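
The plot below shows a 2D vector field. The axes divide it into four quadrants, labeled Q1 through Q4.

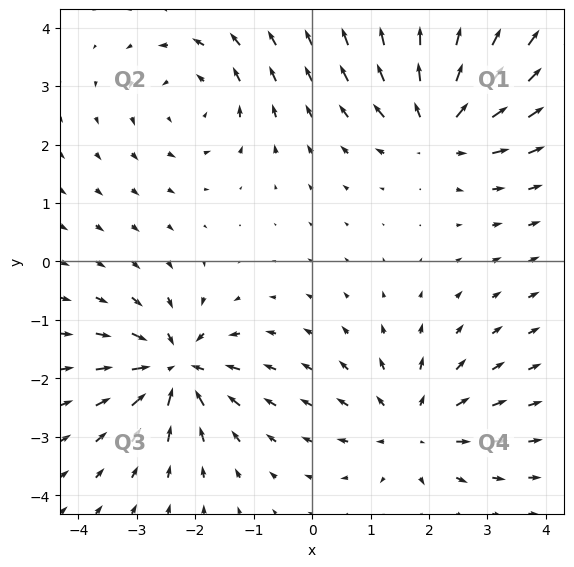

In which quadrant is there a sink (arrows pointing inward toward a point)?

Q3

The sink sits at approximately (-2.3, -1.8), which lies in quadrant Q3. The divergence there is about -6, negative as expected for a sink.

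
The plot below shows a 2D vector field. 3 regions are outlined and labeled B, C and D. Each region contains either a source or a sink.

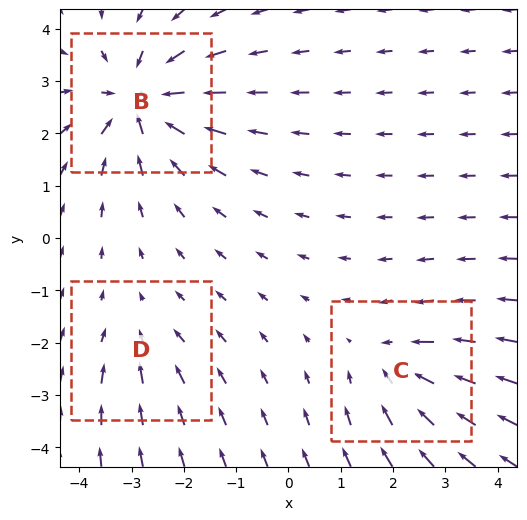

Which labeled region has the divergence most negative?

Divergence at each region's feature centre — B: about -5, C: about -3, D: about -2. Region B is most negative.

B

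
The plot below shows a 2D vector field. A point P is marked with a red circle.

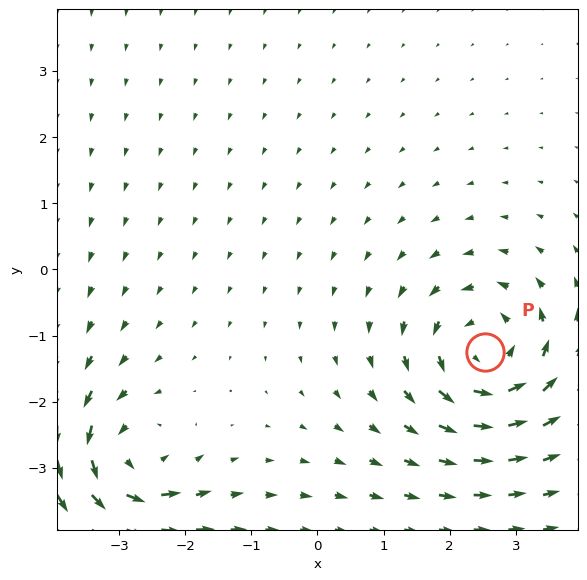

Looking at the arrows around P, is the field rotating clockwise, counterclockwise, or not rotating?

counterclockwise

Near P at (2.5, -1.3) the arrows circulate counterclockwise. The curl (z-component) there is about +4; positive curl means counterclockwise rotation.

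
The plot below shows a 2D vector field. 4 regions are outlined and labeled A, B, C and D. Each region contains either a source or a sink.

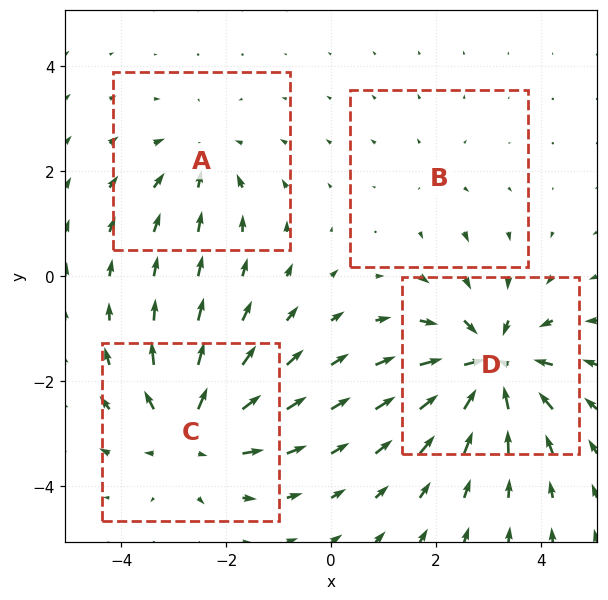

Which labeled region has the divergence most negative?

Divergence at each region's feature centre — A: about -3, B: about +2, C: about +5, D: about -7. Region D is most negative.

D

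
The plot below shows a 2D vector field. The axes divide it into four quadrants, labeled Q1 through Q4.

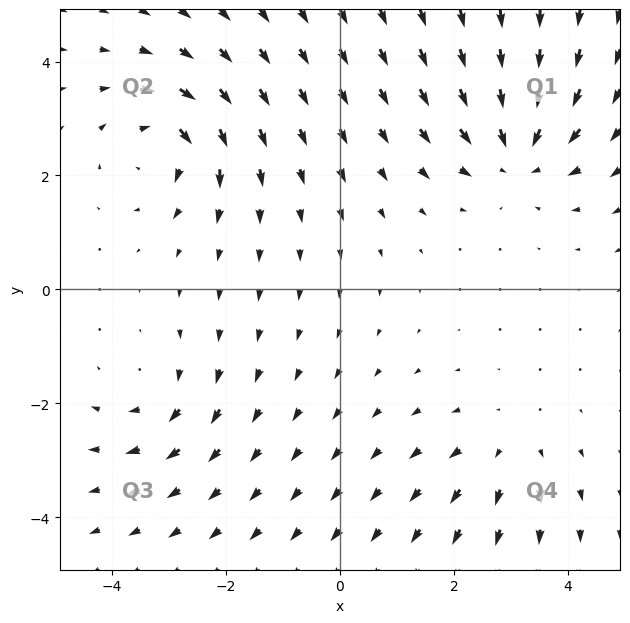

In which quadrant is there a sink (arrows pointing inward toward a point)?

The sink sits at approximately (3.1, 2.4), which lies in quadrant Q1. The divergence there is about -4, negative as expected for a sink.

Q1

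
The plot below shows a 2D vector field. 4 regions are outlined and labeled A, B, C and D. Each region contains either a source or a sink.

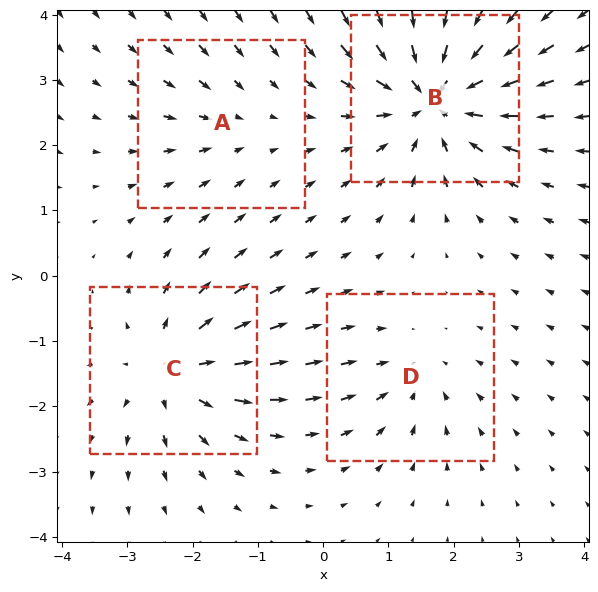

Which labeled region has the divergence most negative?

Divergence at each region's feature centre — A: about -2, B: about -8, C: about +5, D: about -3. Region B is most negative.

B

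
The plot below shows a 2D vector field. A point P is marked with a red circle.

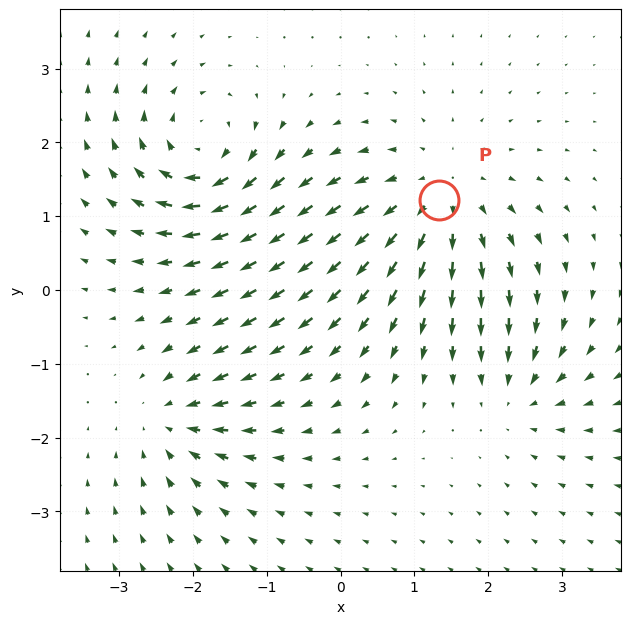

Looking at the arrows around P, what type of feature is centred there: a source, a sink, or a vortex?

source

At P (1.3, 1.2) the arrows spread outward. Divergence about +4, curl ≈0 — positive divergence with near-zero curl is a source.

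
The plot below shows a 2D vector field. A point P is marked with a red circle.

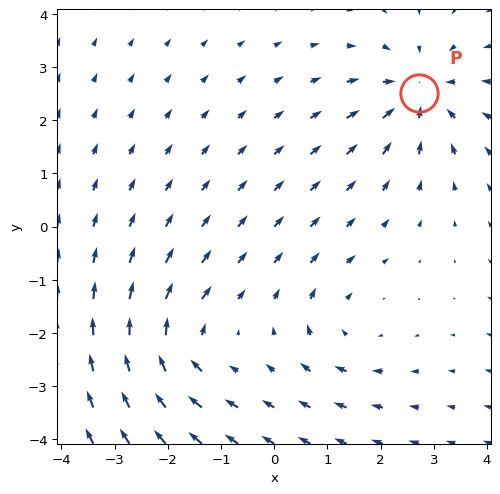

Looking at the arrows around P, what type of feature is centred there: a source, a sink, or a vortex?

At P (2.7, 2.5) the arrows converge inward. Divergence about -4, curl ≈0 — negative divergence with near-zero curl is a sink.

sink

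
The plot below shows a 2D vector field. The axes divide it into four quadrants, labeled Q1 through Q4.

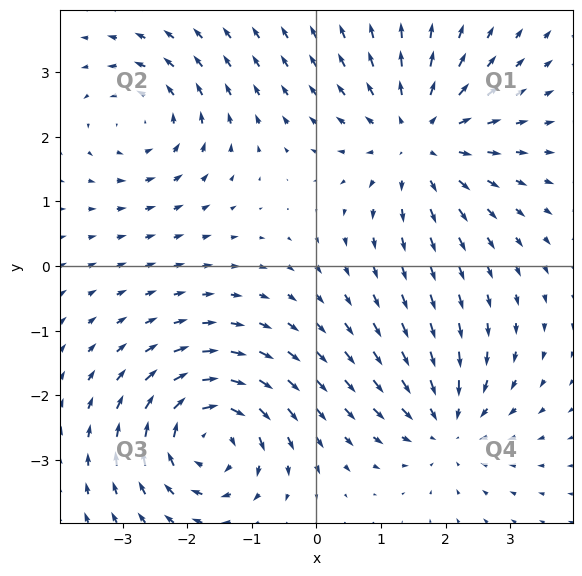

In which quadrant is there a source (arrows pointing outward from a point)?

Q1

The source sits at approximately (1.6, 2.0), which lies in quadrant Q1. The divergence there is about +4, positive as expected for a source.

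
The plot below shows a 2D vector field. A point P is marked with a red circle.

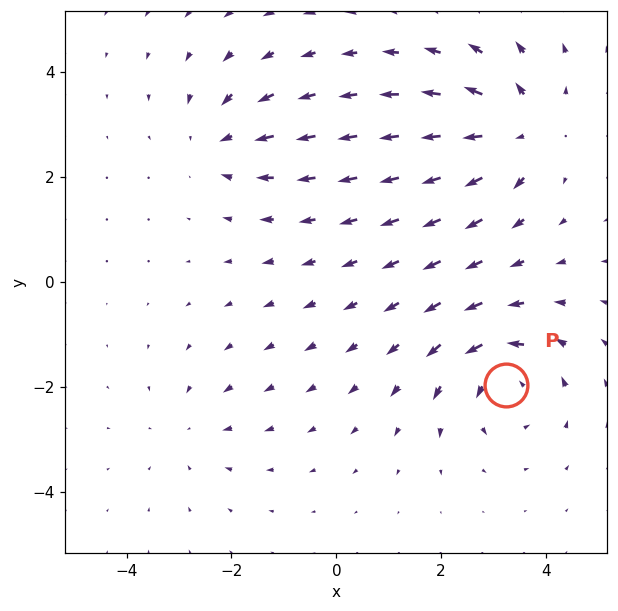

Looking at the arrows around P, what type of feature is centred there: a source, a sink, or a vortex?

vortex

At P (3.2, -2.0) the arrows circulate counterclockwise. Divergence ≈0, curl about +5 — near-zero divergence with nonzero curl is a vortex.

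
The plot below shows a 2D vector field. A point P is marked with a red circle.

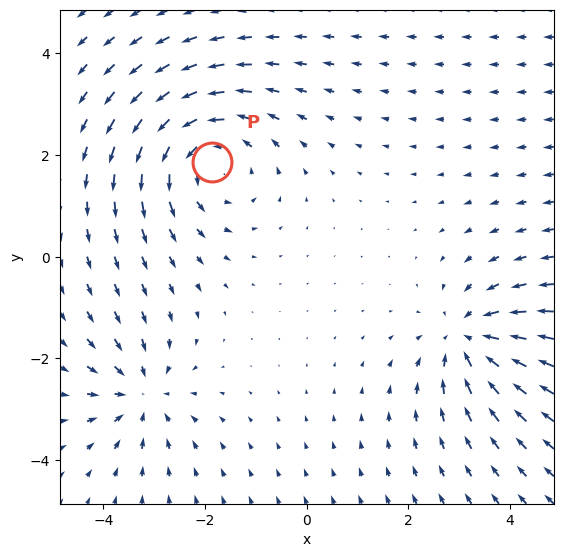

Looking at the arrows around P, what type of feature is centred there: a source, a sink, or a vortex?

At P (-1.9, 1.9) the arrows circulate counterclockwise. Divergence ≈0, curl about +4 — near-zero divergence with nonzero curl is a vortex.

vortex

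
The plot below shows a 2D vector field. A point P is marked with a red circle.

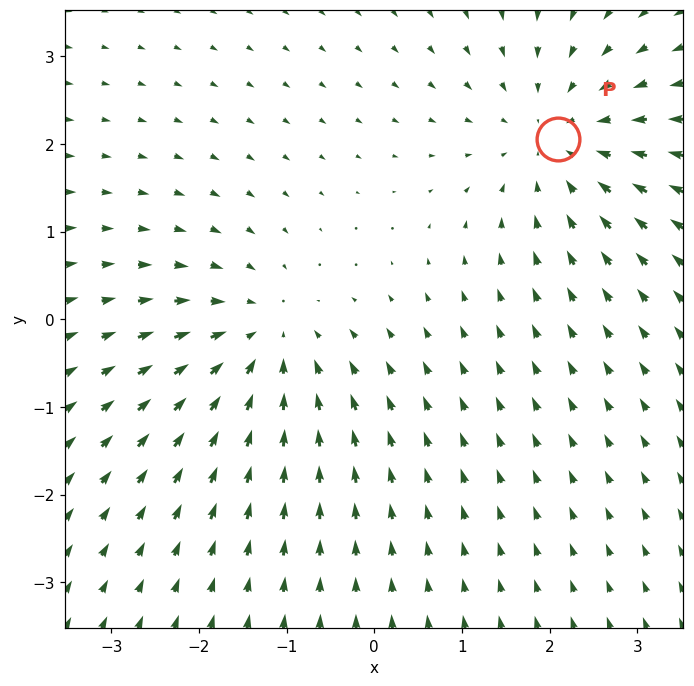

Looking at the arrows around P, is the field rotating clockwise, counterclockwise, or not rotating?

not rotating

Near P at (2.1, 2.1) the arrows show no circulation. The curl there is ≈0.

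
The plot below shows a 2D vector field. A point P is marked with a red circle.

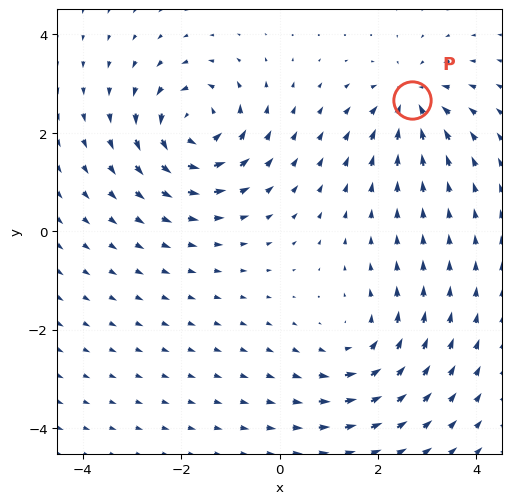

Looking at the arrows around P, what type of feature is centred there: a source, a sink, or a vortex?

sink

At P (2.7, 2.7) the arrows converge inward. Divergence about -4, curl ≈0 — negative divergence with near-zero curl is a sink.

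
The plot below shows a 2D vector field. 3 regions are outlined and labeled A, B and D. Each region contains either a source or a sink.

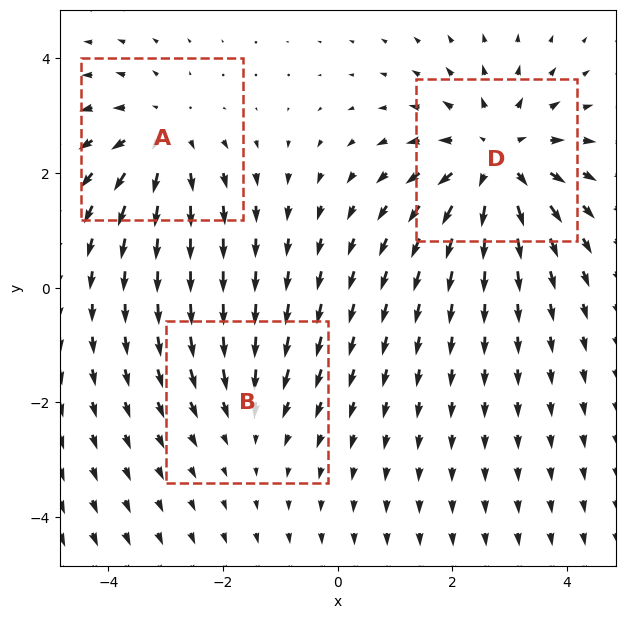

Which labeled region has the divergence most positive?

Divergence at each region's feature centre — A: about +3, B: about -2, D: about +4. Region D is most positive.

D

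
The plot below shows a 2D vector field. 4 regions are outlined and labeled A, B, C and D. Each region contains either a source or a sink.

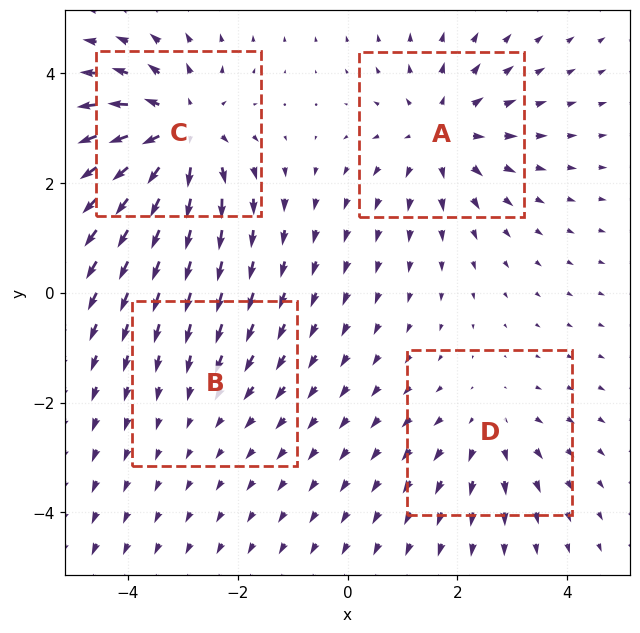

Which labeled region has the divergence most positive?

Divergence at each region's feature centre — A: about +5, B: about -2, C: about +7, D: about +3. Region C is most positive.

C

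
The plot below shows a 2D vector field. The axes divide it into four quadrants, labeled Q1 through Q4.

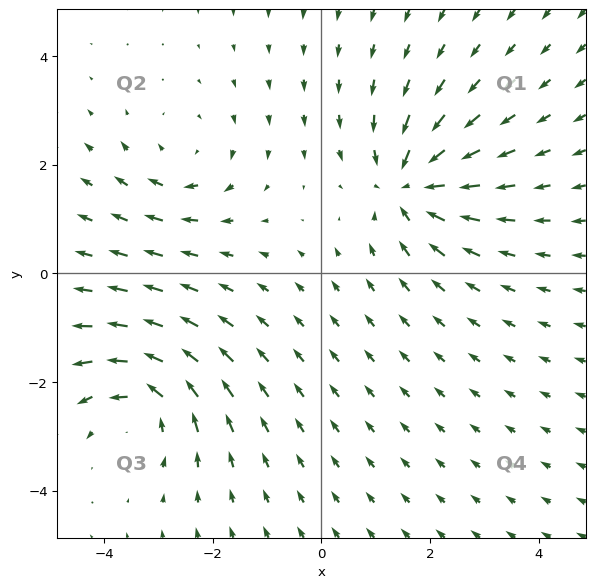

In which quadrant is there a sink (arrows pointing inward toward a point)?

Q1

The sink sits at approximately (1.6, 1.6), which lies in quadrant Q1. The divergence there is about -6, negative as expected for a sink.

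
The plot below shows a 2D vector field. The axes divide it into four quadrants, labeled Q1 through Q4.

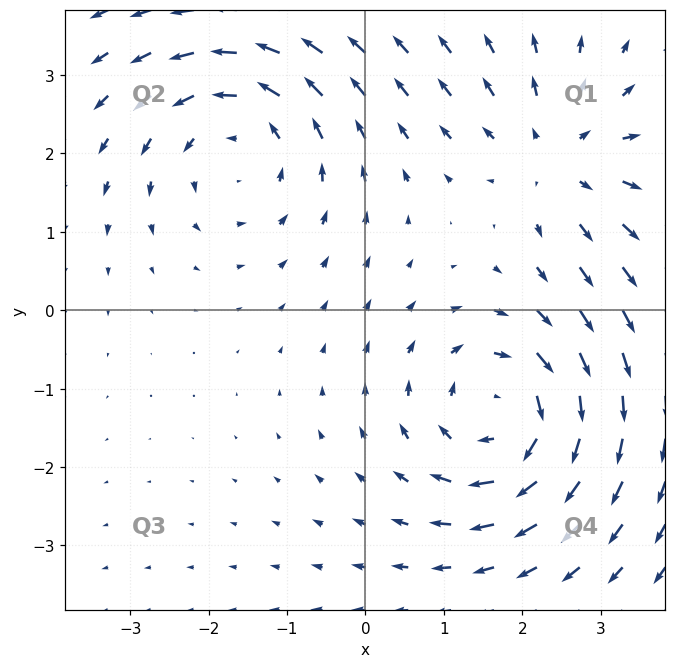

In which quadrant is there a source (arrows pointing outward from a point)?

Q1

The source sits at approximately (2.5, 2.0), which lies in quadrant Q1. The divergence there is about +4, positive as expected for a source.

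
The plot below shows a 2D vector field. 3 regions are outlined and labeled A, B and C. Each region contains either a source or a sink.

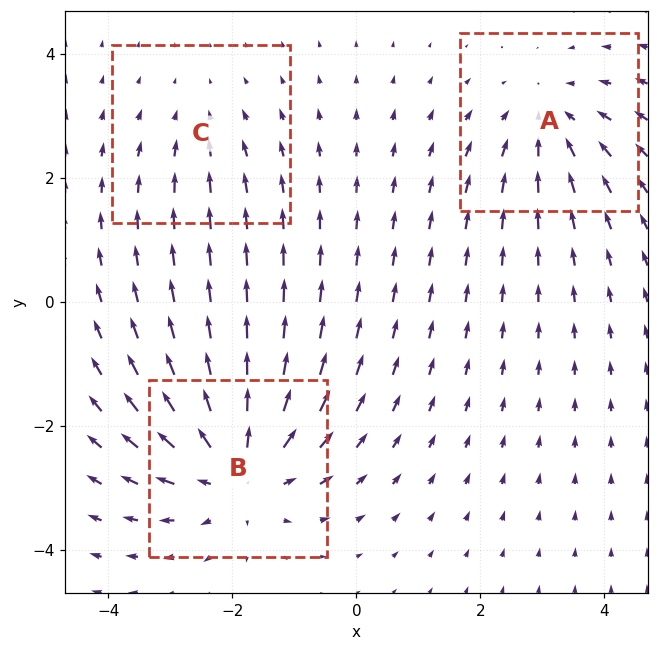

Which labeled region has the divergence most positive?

B

Divergence at each region's feature centre — A: about -3, B: about +4, C: about -2. Region B is most positive.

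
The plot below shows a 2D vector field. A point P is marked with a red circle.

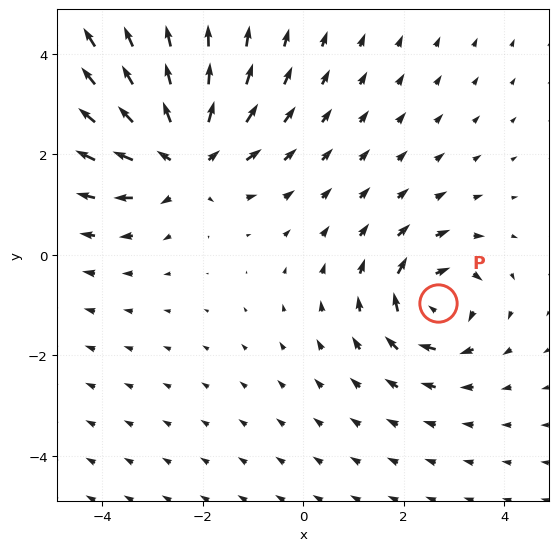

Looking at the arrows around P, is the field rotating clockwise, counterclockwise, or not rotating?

clockwise

Near P at (2.7, -1.0) the arrows circulate clockwise. The curl (z-component) there is about -5; negative curl means clockwise rotation.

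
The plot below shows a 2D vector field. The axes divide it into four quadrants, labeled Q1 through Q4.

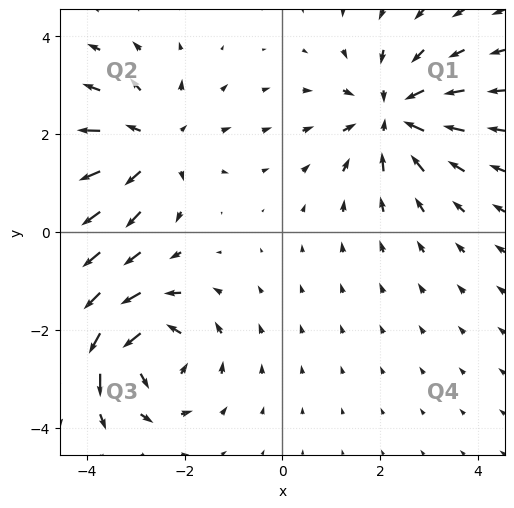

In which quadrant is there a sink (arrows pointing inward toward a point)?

The sink sits at approximately (2.3, 2.4), which lies in quadrant Q1. The divergence there is about -5, negative as expected for a sink.

Q1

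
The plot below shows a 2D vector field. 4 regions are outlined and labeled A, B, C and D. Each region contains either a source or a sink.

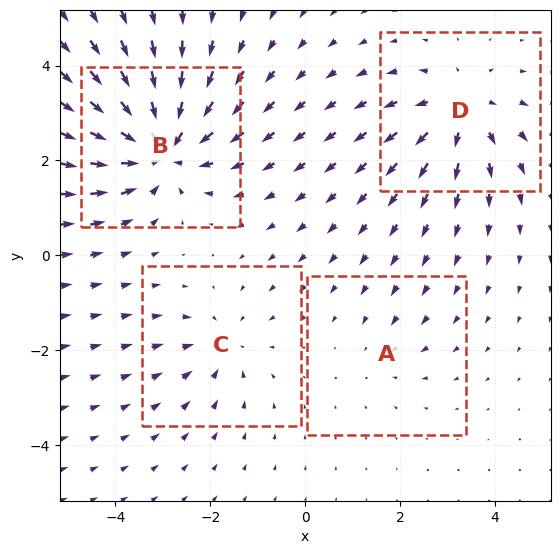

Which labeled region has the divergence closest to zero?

A

Divergence at each region's feature centre — A: about -2, B: about -7, C: about -3, D: about +4. Region A is closest to zero.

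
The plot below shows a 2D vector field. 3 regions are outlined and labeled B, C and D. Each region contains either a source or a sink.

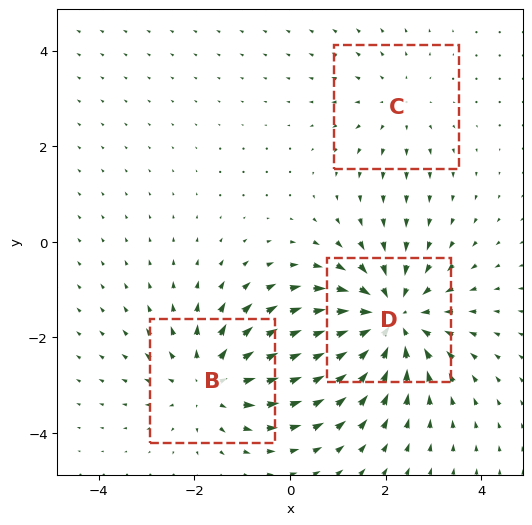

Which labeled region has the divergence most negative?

Divergence at each region's feature centre — B: about +3, C: about +2, D: about -4. Region D is most negative.

D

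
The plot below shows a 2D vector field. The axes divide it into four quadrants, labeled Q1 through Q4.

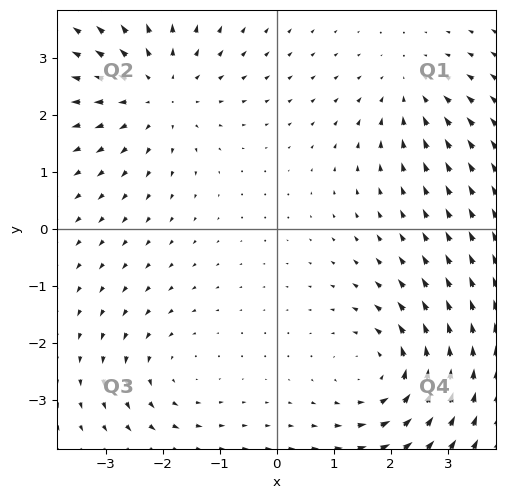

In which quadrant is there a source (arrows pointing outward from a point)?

Q2

The source sits at approximately (-2.1, 2.4), which lies in quadrant Q2. The divergence there is about +4, positive as expected for a source.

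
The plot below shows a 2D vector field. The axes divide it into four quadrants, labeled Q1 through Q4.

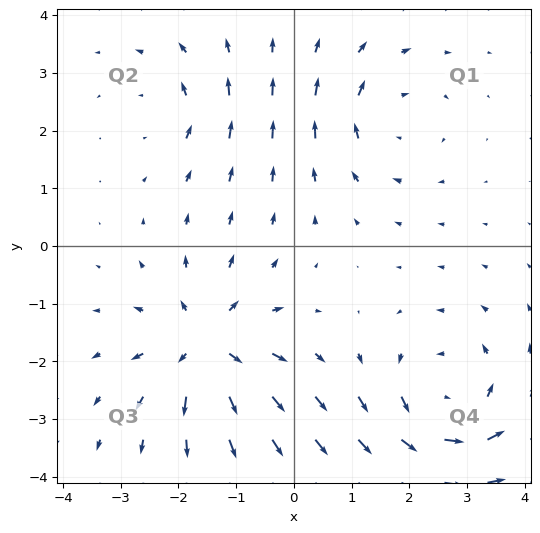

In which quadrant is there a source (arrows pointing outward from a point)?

Q3

The source sits at approximately (-1.5, -1.7), which lies in quadrant Q3. The divergence there is about +6, positive as expected for a source.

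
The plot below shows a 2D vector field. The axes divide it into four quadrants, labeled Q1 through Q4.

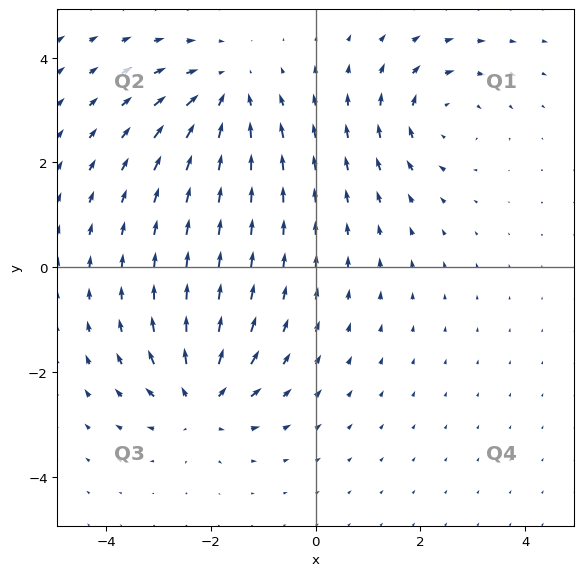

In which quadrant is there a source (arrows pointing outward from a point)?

The source sits at approximately (-2.2, -2.6), which lies in quadrant Q3. The divergence there is about +7, positive as expected for a source.

Q3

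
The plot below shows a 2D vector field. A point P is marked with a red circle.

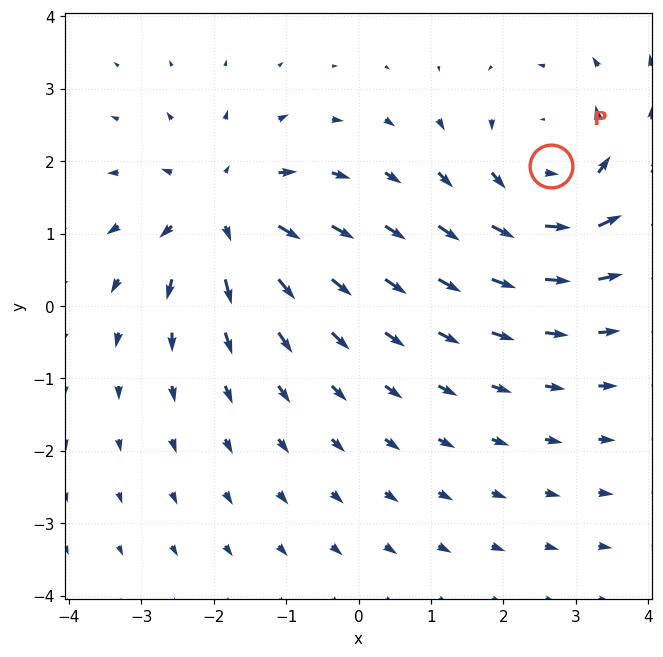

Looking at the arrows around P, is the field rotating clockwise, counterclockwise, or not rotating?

Near P at (2.7, 1.9) the arrows circulate counterclockwise. The curl (z-component) there is about +4; positive curl means counterclockwise rotation.

counterclockwise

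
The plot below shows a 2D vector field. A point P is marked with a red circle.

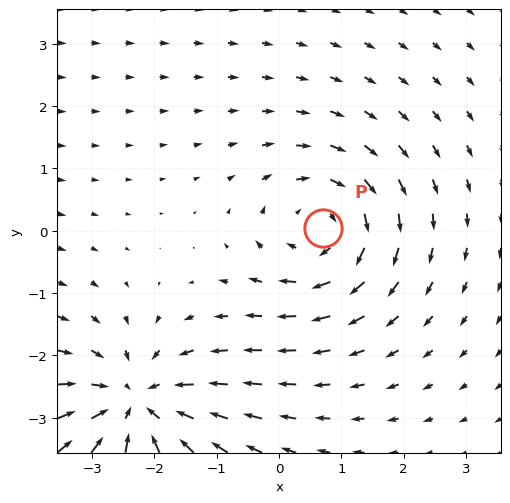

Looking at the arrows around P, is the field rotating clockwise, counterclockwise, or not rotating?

clockwise

Near P at (0.7, 0.0) the arrows circulate clockwise. The curl (z-component) there is about -4; negative curl means clockwise rotation.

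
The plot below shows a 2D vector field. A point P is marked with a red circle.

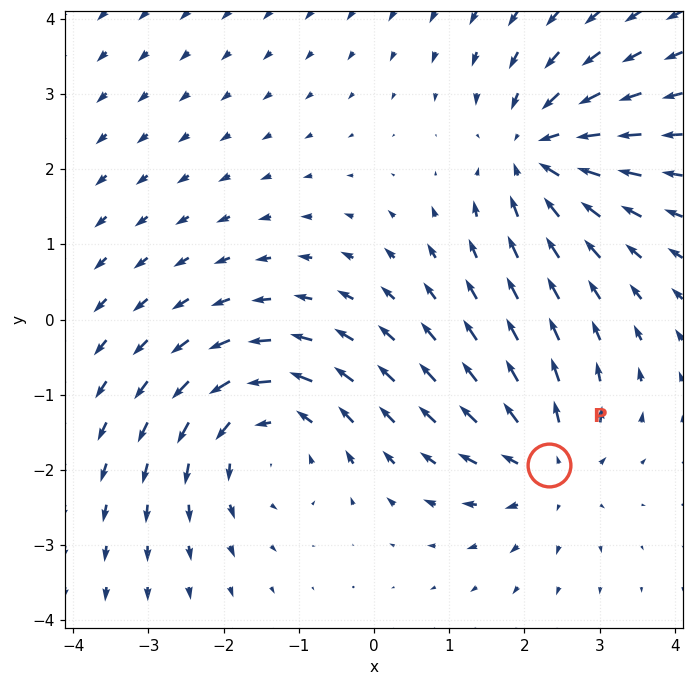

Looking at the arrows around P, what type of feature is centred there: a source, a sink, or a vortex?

source

At P (2.3, -1.9) the arrows spread outward. Divergence about +4, curl ≈0 — positive divergence with near-zero curl is a source.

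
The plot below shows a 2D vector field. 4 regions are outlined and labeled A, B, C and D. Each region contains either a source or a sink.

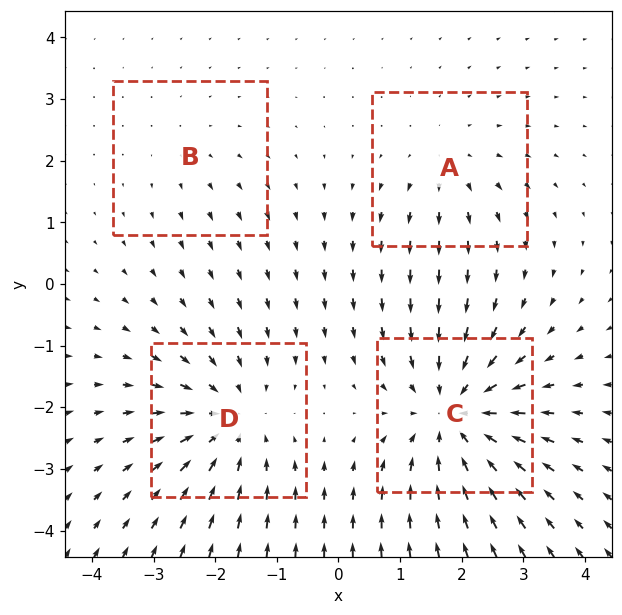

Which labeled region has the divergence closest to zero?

B

Divergence at each region's feature centre — A: about +3, B: about +2, C: about -6, D: about -4. Region B is closest to zero.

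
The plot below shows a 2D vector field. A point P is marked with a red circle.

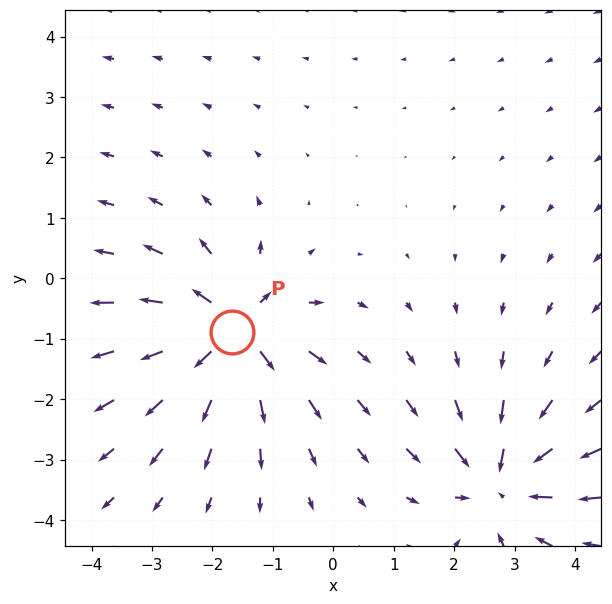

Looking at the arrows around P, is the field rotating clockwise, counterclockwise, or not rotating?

Near P at (-1.7, -0.9) the arrows show no circulation. The curl there is ≈0.

not rotating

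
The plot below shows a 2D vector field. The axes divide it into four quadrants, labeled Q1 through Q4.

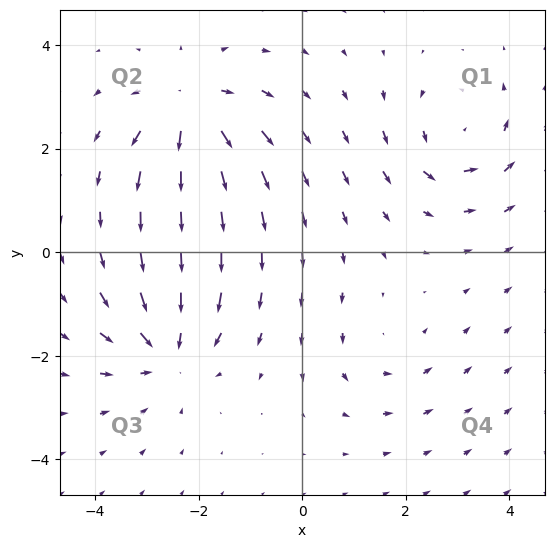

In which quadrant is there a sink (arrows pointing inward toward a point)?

The sink sits at approximately (-2.6, -1.9), which lies in quadrant Q3. The divergence there is about -5, negative as expected for a sink.

Q3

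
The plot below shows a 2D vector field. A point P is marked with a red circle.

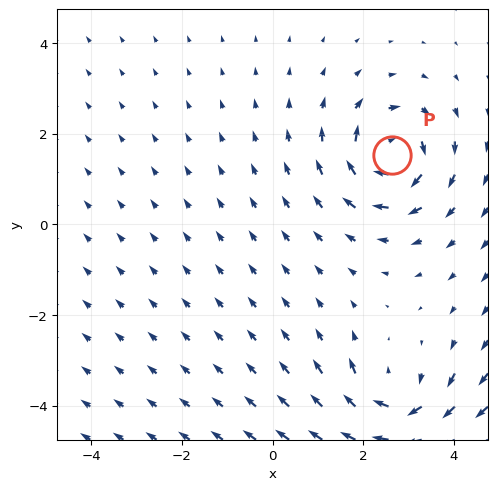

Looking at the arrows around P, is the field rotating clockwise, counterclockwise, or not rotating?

Near P at (2.6, 1.5) the arrows circulate clockwise. The curl (z-component) there is about -6; negative curl means clockwise rotation.

clockwise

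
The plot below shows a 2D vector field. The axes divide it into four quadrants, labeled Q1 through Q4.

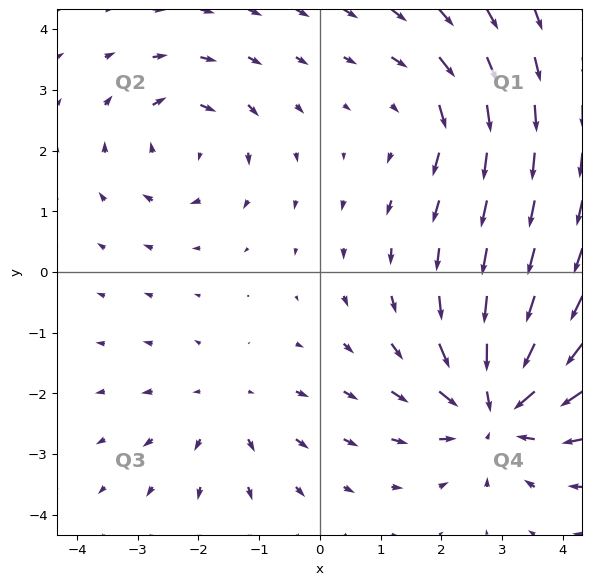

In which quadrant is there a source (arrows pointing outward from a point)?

Q3

The source sits at approximately (-1.5, -2.2), which lies in quadrant Q3. The divergence there is about +2, positive as expected for a source.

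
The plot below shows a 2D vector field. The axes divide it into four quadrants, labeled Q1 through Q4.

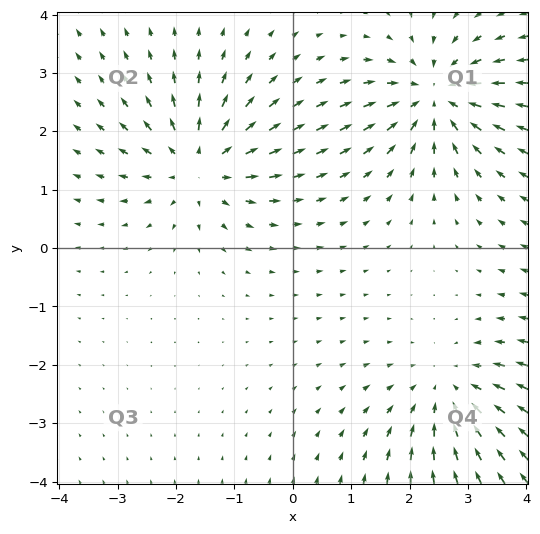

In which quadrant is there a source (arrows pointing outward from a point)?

The source sits at approximately (-1.6, 1.4), which lies in quadrant Q2. The divergence there is about +4, positive as expected for a source.

Q2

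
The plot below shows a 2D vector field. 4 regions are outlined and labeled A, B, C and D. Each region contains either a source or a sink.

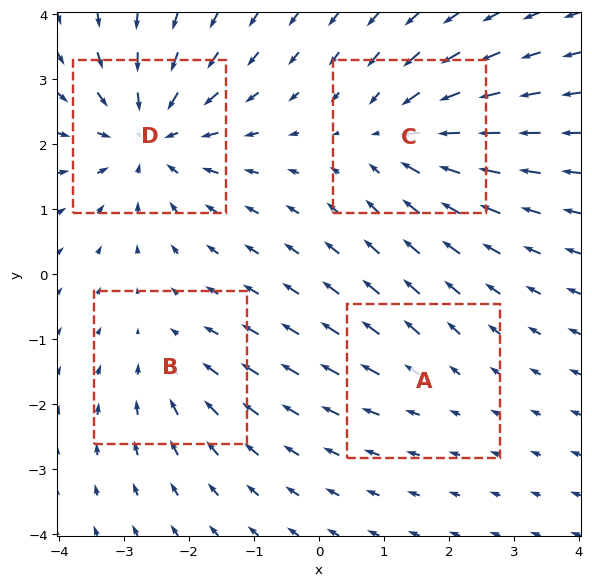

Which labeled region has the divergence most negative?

D

Divergence at each region's feature centre — A: about +2, B: about -3, C: about -4, D: about -6. Region D is most negative.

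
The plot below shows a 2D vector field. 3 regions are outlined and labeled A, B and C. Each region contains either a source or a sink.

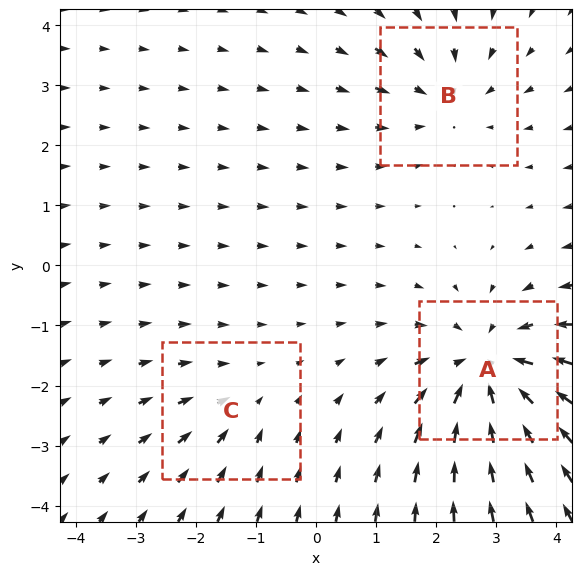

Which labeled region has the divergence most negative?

A

Divergence at each region's feature centre — A: about -5, B: about -3, C: about -2. Region A is most negative.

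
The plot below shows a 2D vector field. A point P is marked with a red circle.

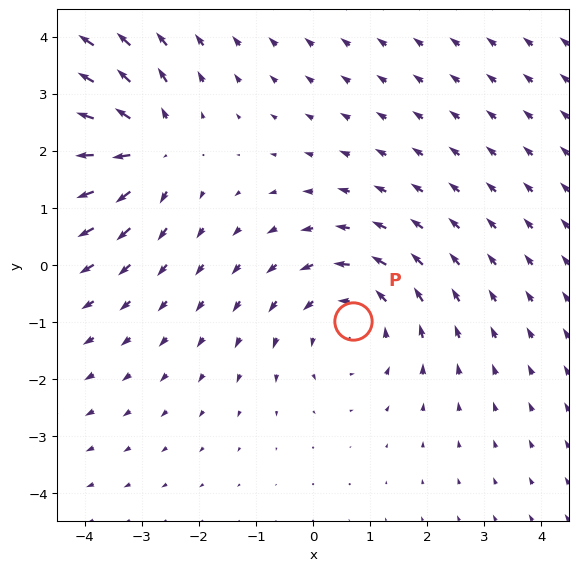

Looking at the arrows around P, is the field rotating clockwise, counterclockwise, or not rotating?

Near P at (0.7, -1.0) the arrows circulate counterclockwise. The curl (z-component) there is about +2; positive curl means counterclockwise rotation.

counterclockwise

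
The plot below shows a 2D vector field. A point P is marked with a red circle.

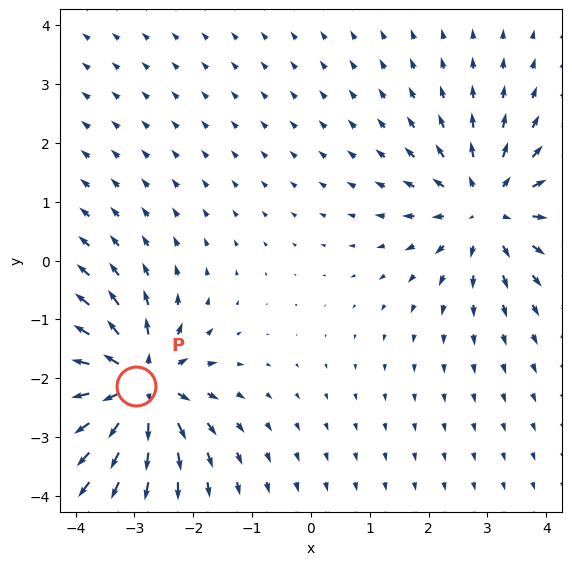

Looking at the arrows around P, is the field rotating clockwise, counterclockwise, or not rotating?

Near P at (-3.0, -2.1) the arrows show no circulation. The curl there is ≈0.

not rotating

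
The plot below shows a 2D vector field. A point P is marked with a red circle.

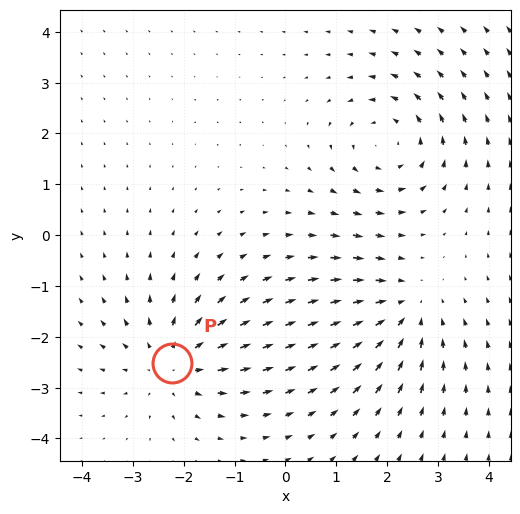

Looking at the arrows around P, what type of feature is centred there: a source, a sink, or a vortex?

source

At P (-2.2, -2.5) the arrows spread outward. Divergence about +4, curl ≈0 — positive divergence with near-zero curl is a source.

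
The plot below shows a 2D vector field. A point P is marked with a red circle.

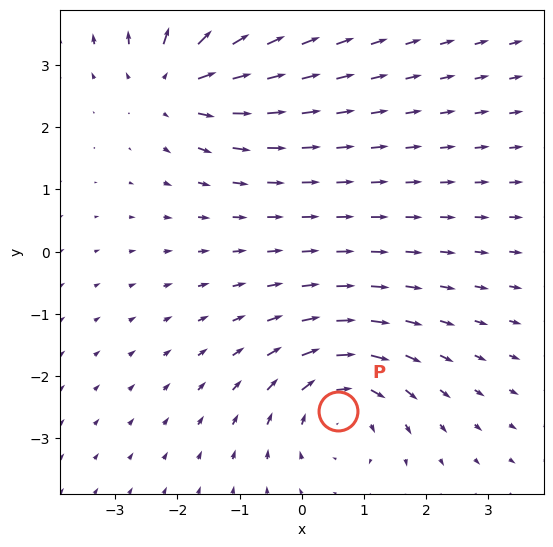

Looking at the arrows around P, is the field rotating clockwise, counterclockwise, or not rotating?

clockwise

Near P at (0.6, -2.6) the arrows circulate clockwise. The curl (z-component) there is about -4; negative curl means clockwise rotation.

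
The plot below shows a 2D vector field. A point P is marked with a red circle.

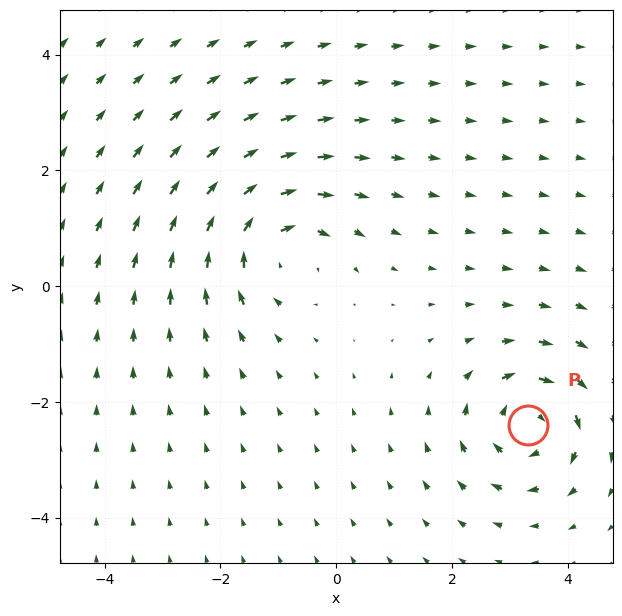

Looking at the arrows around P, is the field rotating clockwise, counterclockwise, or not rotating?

Near P at (3.3, -2.4) the arrows circulate clockwise. The curl (z-component) there is about -6; negative curl means clockwise rotation.

clockwise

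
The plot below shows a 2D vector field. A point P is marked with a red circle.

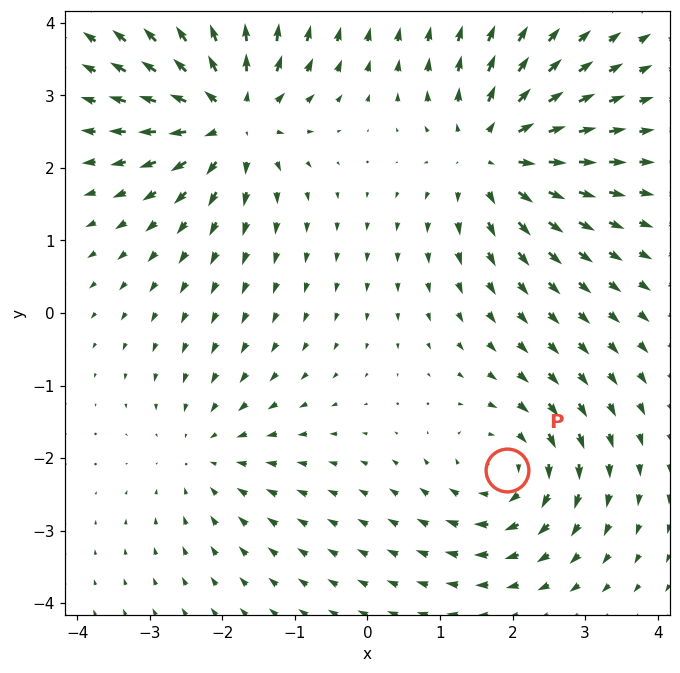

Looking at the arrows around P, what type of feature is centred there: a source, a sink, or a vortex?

vortex

At P (1.9, -2.2) the arrows circulate clockwise. Divergence ≈0, curl about -5 — near-zero divergence with nonzero curl is a vortex.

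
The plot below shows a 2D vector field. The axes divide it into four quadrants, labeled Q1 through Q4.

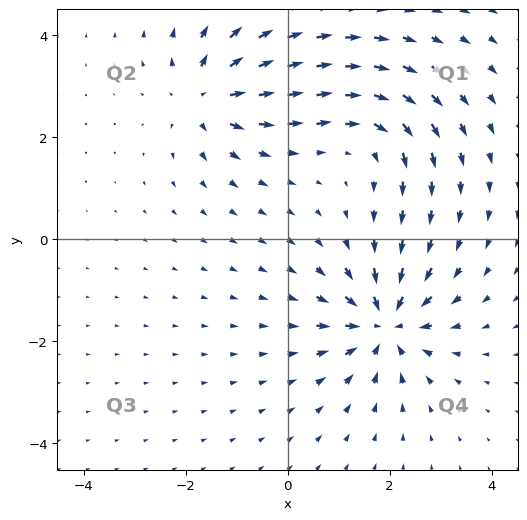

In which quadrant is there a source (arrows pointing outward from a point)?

The source sits at approximately (-1.6, 2.8), which lies in quadrant Q2. The divergence there is about +5, positive as expected for a source.

Q2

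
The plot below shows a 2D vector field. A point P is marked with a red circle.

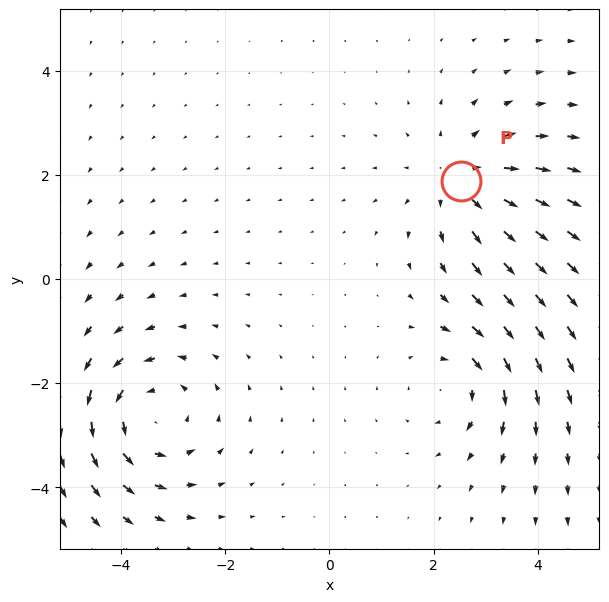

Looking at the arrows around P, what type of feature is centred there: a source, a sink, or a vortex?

source

At P (2.5, 1.9) the arrows spread outward. Divergence about +3, curl ≈0 — positive divergence with near-zero curl is a source.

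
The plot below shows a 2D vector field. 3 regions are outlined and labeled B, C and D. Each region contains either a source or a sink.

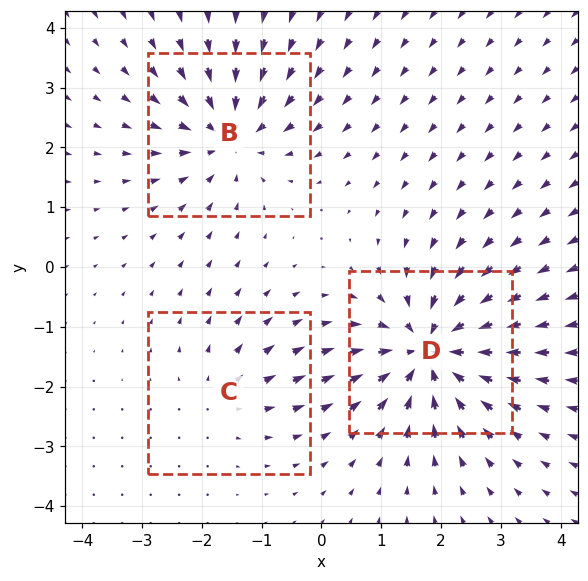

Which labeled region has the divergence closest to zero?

Divergence at each region's feature centre — B: about -4, C: about +2, D: about -5. Region C is closest to zero.

C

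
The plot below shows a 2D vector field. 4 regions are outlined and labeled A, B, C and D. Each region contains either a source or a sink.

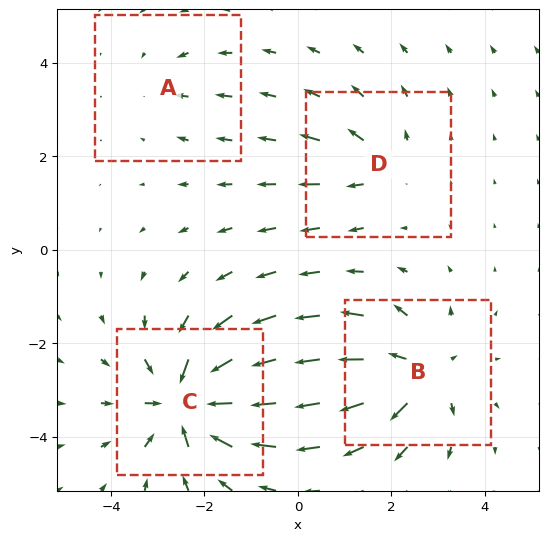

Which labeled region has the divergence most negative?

C

Divergence at each region's feature centre — A: about -2, B: about +6, C: about -8, D: about +3. Region C is most negative.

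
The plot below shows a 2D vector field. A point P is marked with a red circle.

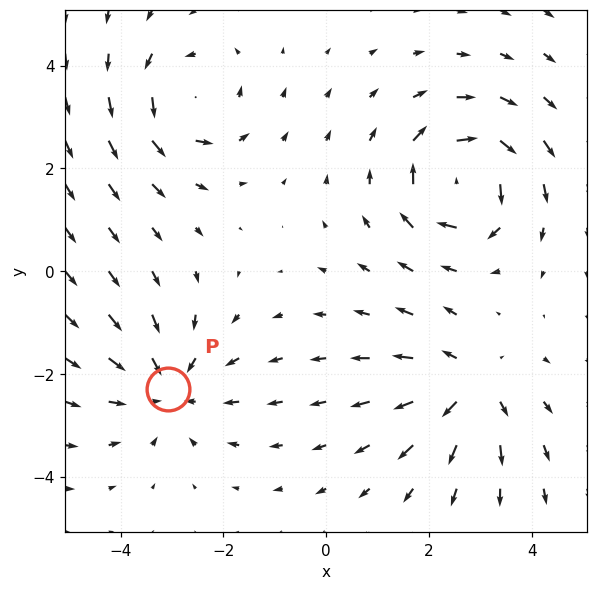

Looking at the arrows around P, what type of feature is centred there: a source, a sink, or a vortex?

At P (-3.1, -2.3) the arrows converge inward. Divergence about -3, curl ≈0 — negative divergence with near-zero curl is a sink.

sink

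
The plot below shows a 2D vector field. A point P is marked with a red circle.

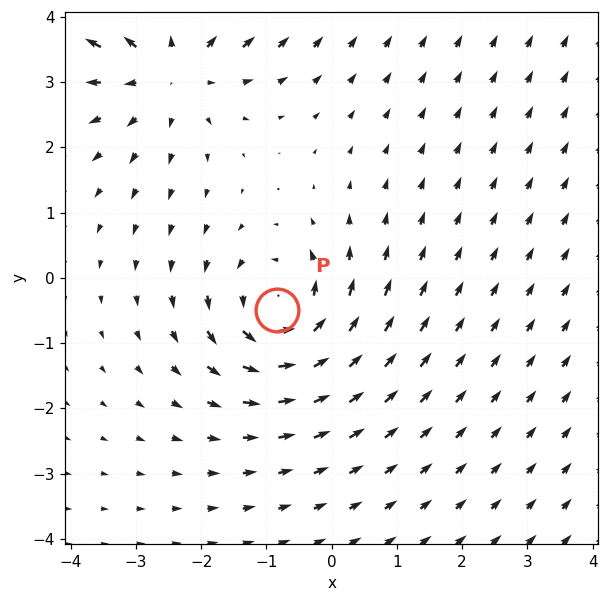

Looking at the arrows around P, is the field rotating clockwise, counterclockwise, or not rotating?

counterclockwise

Near P at (-0.8, -0.5) the arrows circulate counterclockwise. The curl (z-component) there is about +4; positive curl means counterclockwise rotation.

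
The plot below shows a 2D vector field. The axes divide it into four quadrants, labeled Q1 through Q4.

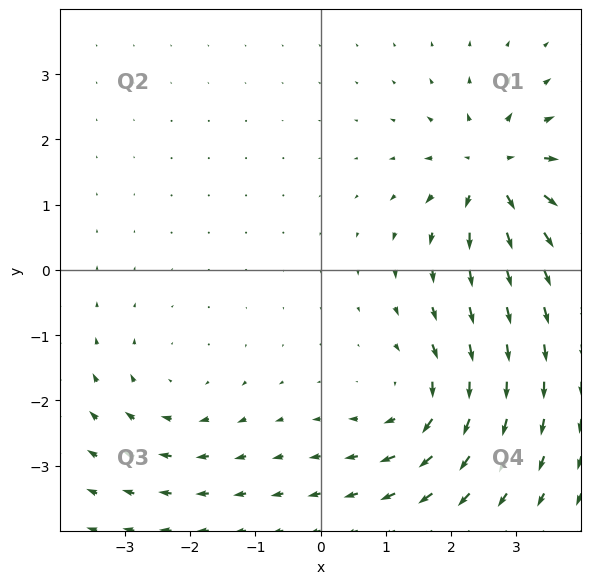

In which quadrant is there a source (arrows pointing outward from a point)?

Q1

The source sits at approximately (2.7, 1.5), which lies in quadrant Q1. The divergence there is about +6, positive as expected for a source.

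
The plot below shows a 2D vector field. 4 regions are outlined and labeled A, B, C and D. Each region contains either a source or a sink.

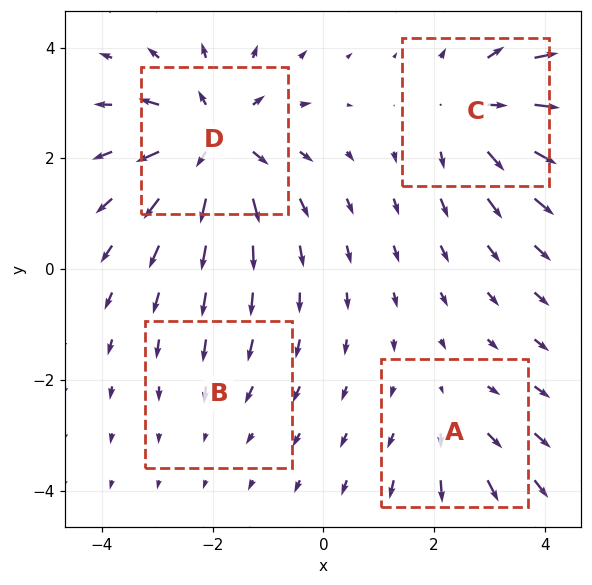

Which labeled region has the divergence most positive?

D

Divergence at each region's feature centre — A: about +3, B: about -2, C: about +5, D: about +7. Region D is most positive.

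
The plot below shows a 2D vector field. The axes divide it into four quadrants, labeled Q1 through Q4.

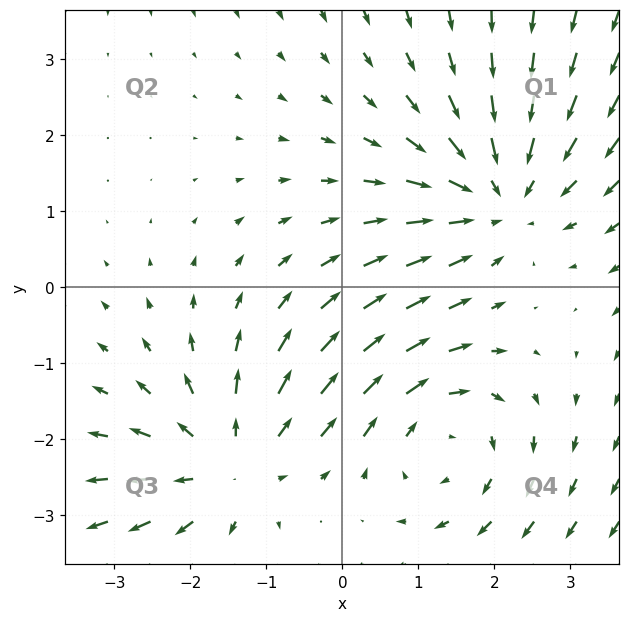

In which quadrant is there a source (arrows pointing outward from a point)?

Q3

The source sits at approximately (-1.5, -2.3), which lies in quadrant Q3. The divergence there is about +3, positive as expected for a source.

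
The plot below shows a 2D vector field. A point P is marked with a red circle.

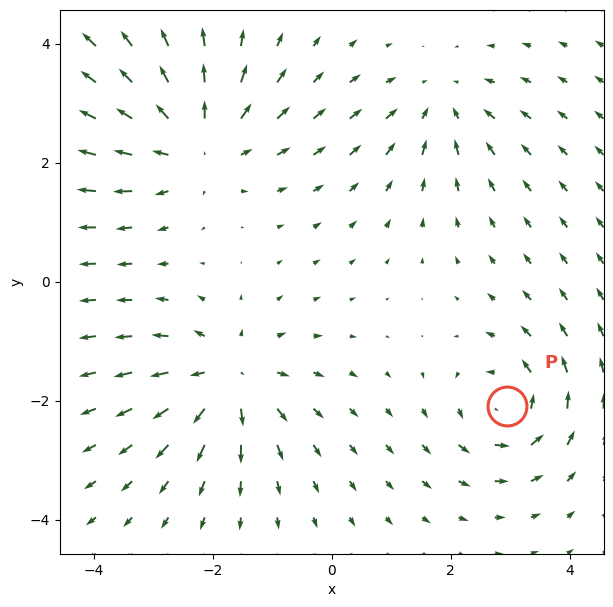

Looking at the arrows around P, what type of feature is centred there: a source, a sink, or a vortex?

vortex

At P (2.9, -2.1) the arrows circulate counterclockwise. Divergence ≈0, curl about +4 — near-zero divergence with nonzero curl is a vortex.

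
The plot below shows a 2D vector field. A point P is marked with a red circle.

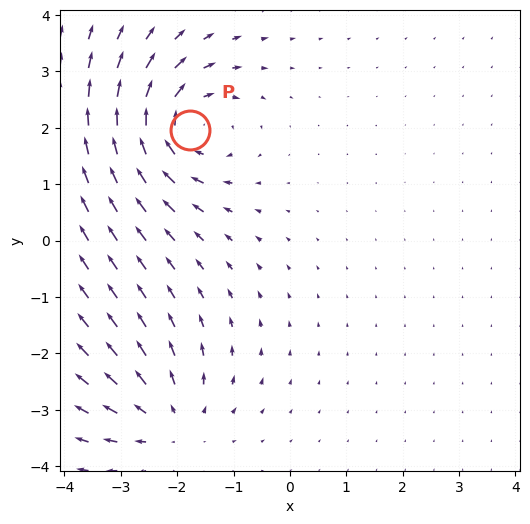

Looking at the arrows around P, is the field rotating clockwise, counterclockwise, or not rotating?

Near P at (-1.8, 2.0) the arrows circulate clockwise. The curl (z-component) there is about -4; negative curl means clockwise rotation.

clockwise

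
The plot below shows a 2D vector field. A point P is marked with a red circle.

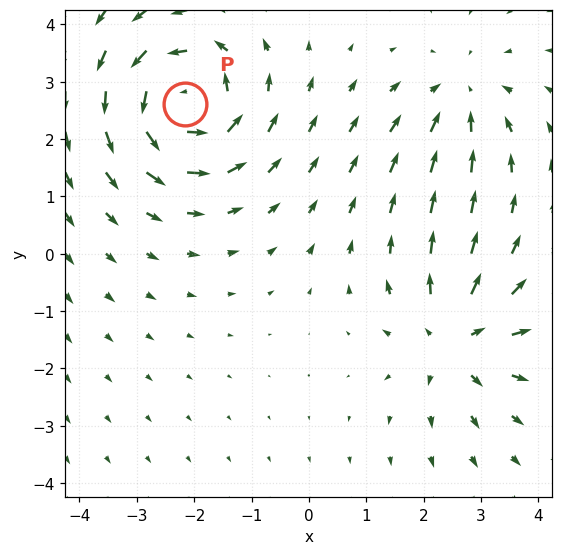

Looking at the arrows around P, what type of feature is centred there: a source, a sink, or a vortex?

At P (-2.2, 2.6) the arrows circulate counterclockwise. Divergence ≈0, curl about +5 — near-zero divergence with nonzero curl is a vortex.

vortex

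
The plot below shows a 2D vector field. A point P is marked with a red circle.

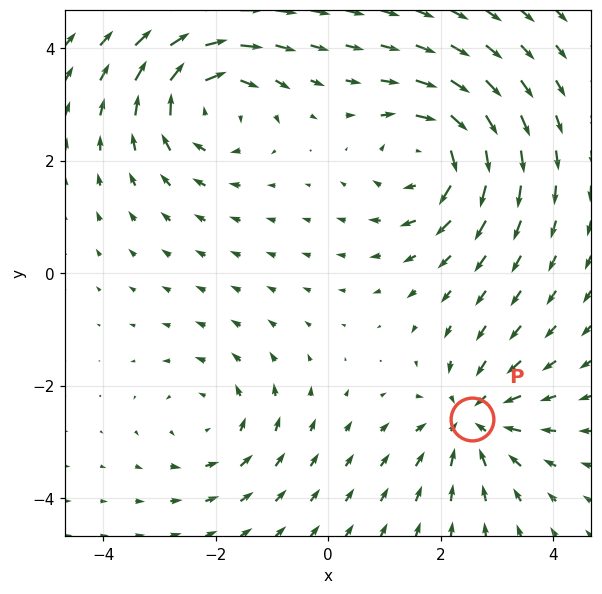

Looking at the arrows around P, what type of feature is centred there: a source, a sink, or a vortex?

At P (2.6, -2.6) the arrows converge inward. Divergence about -5, curl ≈0 — negative divergence with near-zero curl is a sink.

sink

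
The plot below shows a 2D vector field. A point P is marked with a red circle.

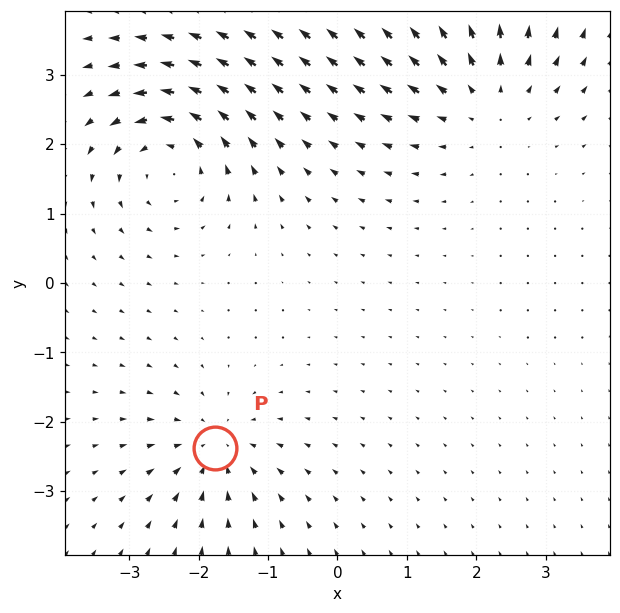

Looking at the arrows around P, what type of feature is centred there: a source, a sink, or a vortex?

At P (-1.8, -2.4) the arrows converge inward. Divergence about -4, curl ≈0 — negative divergence with near-zero curl is a sink.

sink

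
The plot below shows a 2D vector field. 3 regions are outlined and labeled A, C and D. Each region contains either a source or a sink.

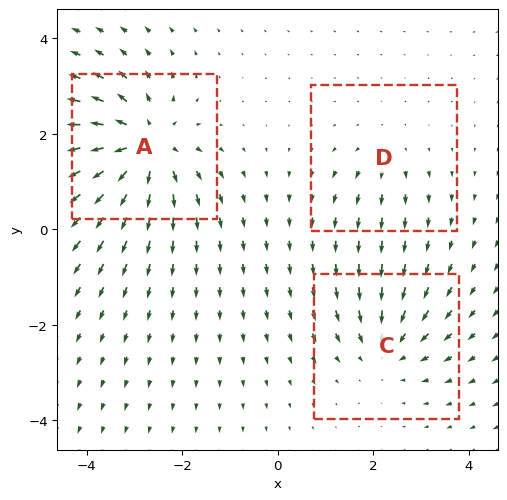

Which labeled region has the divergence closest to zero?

Divergence at each region's feature centre — A: about +5, C: about -3, D: about +2. Region D is closest to zero.

D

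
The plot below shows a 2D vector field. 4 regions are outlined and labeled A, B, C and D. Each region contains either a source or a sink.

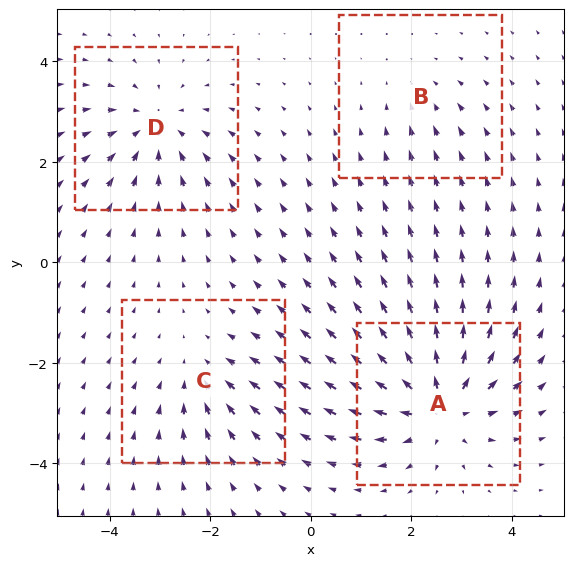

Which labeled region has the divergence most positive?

A

Divergence at each region's feature centre — A: about +6, B: about -2, C: about -3, D: about -4. Region A is most positive.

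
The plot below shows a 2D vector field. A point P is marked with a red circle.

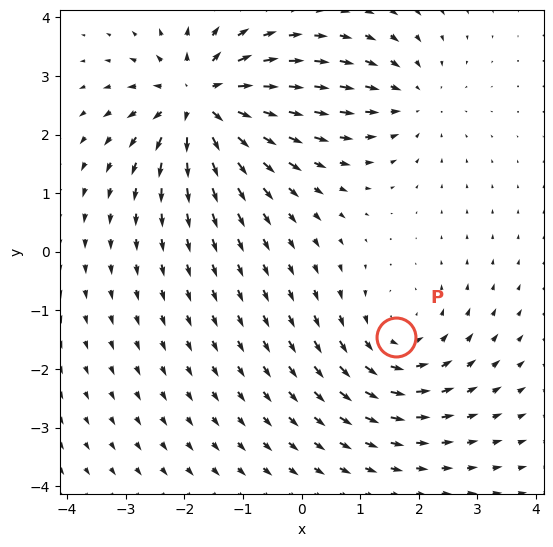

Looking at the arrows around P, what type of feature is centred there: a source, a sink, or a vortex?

vortex

At P (1.6, -1.5) the arrows circulate counterclockwise. Divergence ≈0, curl about +3 — near-zero divergence with nonzero curl is a vortex.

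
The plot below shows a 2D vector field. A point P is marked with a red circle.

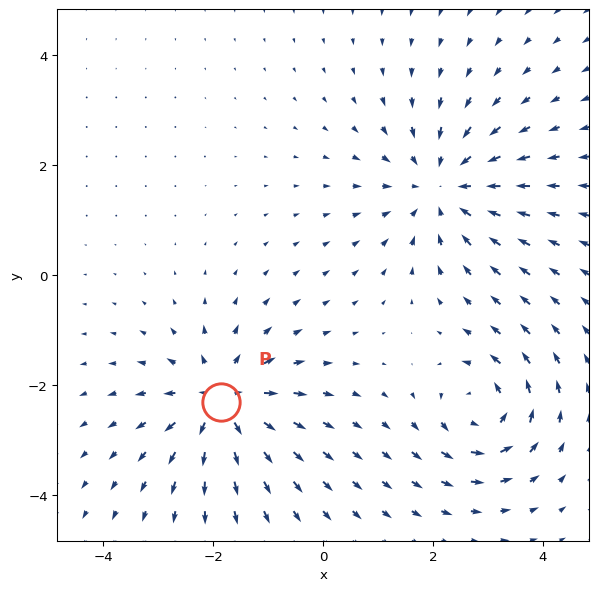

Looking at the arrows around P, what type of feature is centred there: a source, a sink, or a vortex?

source

At P (-1.9, -2.3) the arrows spread outward. Divergence about +4, curl ≈0 — positive divergence with near-zero curl is a source.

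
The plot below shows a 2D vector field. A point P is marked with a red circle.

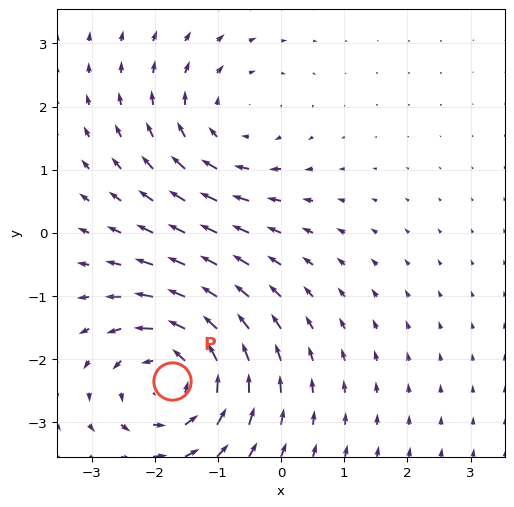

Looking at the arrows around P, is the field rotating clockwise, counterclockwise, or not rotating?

counterclockwise

Near P at (-1.7, -2.3) the arrows circulate counterclockwise. The curl (z-component) there is about +5; positive curl means counterclockwise rotation.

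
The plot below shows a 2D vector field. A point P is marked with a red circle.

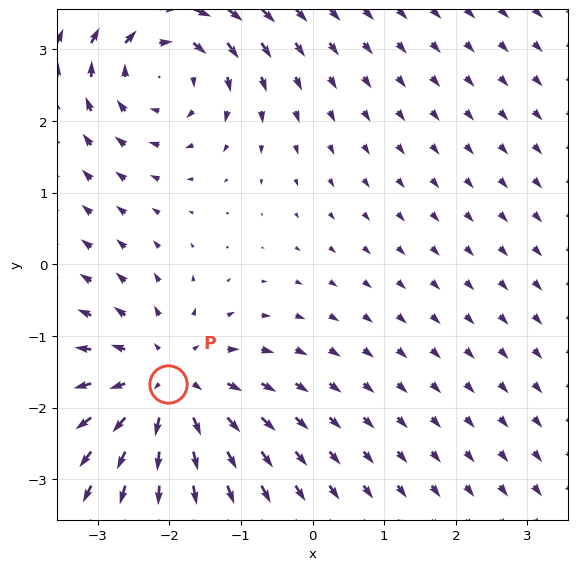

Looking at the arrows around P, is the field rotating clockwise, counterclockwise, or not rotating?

Near P at (-2.0, -1.7) the arrows show no circulation. The curl there is ≈0.

not rotating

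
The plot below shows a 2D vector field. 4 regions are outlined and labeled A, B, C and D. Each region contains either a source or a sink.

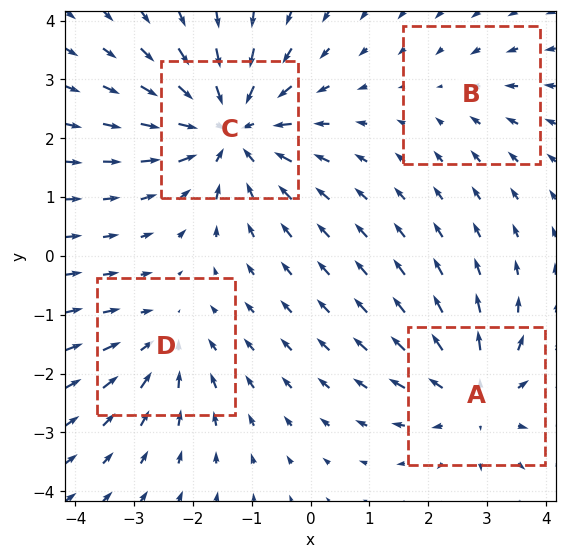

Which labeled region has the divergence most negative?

Divergence at each region's feature centre — A: about +4, B: about -2, C: about -6, D: about -3. Region C is most negative.

C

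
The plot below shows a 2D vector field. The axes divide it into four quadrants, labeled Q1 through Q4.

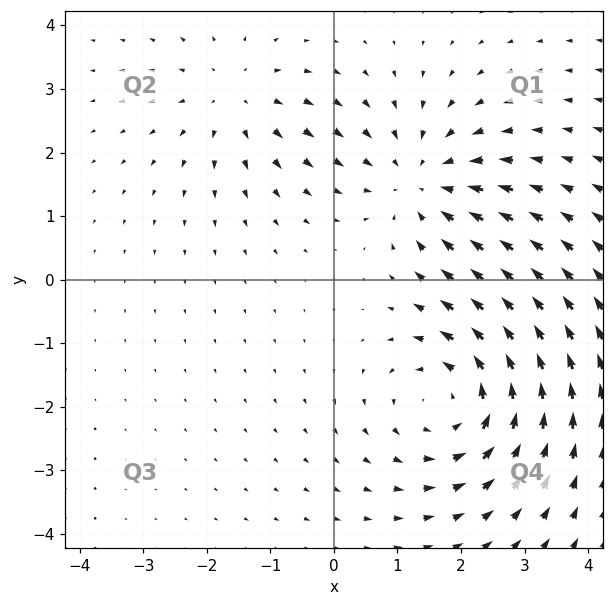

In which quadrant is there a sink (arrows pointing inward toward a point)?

The sink sits at approximately (1.4, 1.5), which lies in quadrant Q1. The divergence there is about -3, negative as expected for a sink.

Q1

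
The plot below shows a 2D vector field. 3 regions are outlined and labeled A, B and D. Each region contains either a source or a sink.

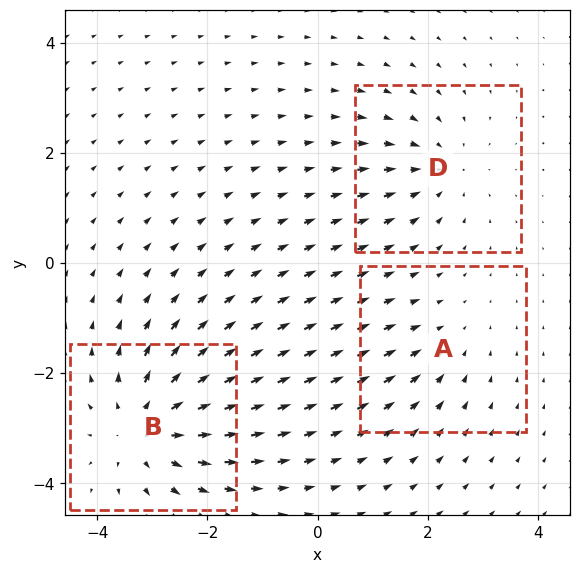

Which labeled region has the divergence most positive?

B

Divergence at each region's feature centre — A: about -2, B: about +4, D: about -3. Region B is most positive.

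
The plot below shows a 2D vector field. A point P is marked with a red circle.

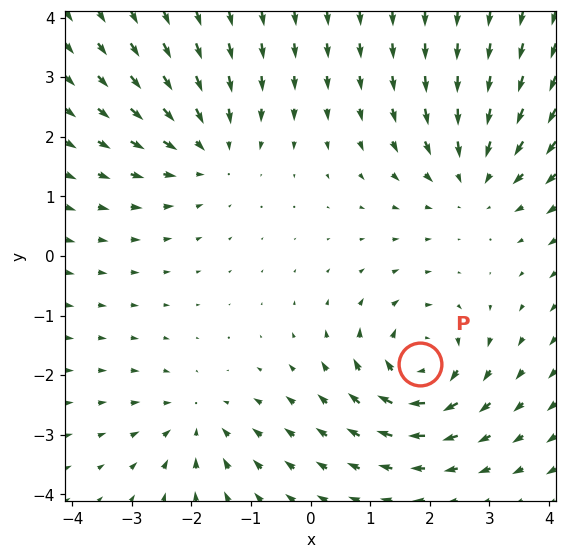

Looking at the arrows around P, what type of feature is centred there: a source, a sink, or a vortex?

vortex

At P (1.8, -1.8) the arrows circulate clockwise. Divergence ≈0, curl about -6 — near-zero divergence with nonzero curl is a vortex.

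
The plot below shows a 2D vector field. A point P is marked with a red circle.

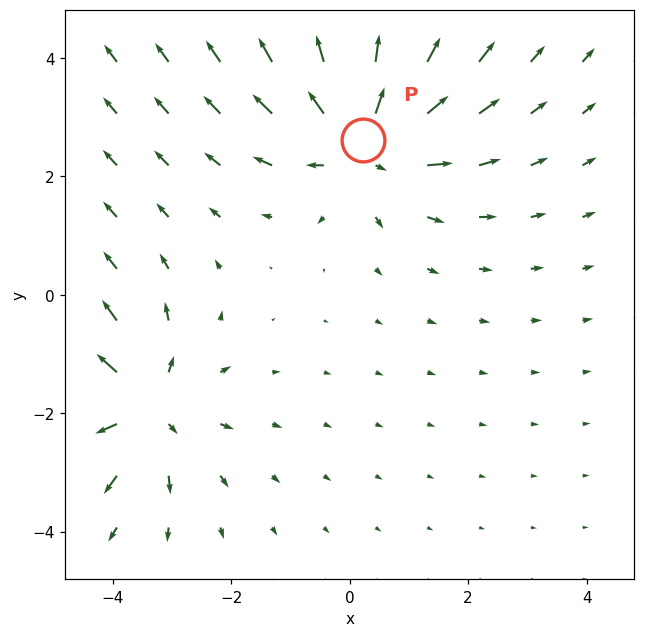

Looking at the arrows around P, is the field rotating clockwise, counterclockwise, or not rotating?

Near P at (0.2, 2.6) the arrows show no circulation. The curl there is ≈0.

not rotating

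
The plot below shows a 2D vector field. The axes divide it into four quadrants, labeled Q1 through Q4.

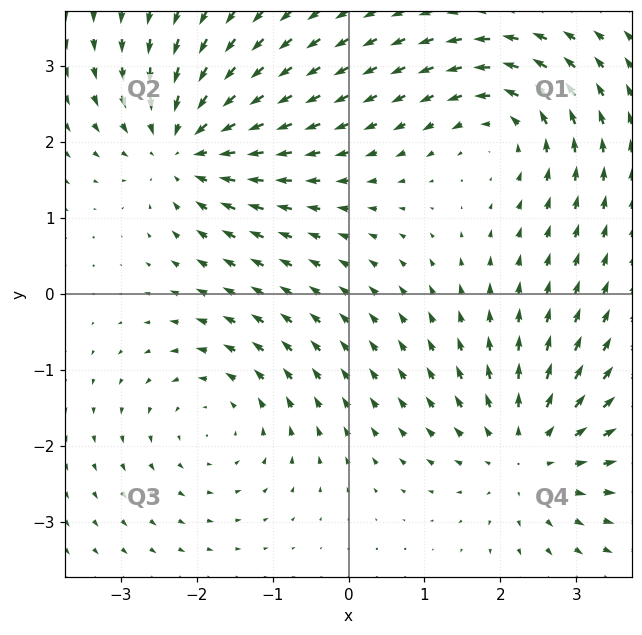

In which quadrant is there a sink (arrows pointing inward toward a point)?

Q2

The sink sits at approximately (-2.1, 1.9), which lies in quadrant Q2. The divergence there is about -6, negative as expected for a sink.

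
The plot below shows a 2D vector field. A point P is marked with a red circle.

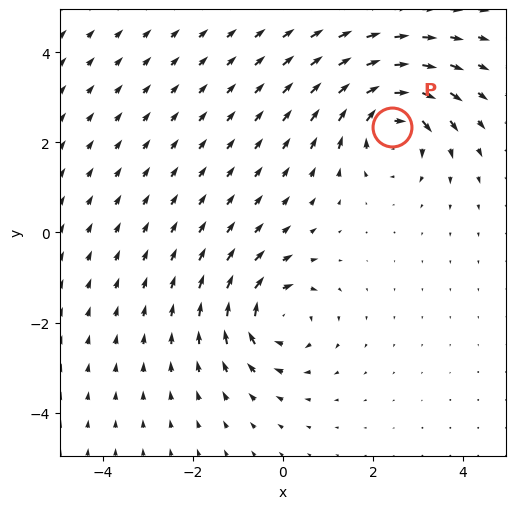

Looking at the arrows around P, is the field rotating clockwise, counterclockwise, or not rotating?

Near P at (2.4, 2.3) the arrows circulate clockwise. The curl (z-component) there is about -4; negative curl means clockwise rotation.

clockwise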